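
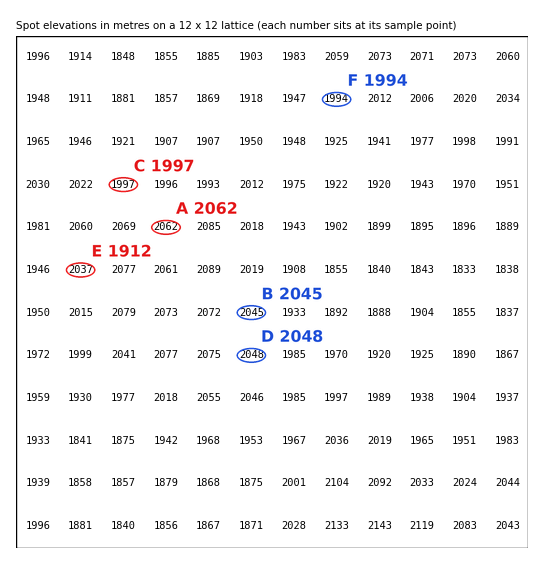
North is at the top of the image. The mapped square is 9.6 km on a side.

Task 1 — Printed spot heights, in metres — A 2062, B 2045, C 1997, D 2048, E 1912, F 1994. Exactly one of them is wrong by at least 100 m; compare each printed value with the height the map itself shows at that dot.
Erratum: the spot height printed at E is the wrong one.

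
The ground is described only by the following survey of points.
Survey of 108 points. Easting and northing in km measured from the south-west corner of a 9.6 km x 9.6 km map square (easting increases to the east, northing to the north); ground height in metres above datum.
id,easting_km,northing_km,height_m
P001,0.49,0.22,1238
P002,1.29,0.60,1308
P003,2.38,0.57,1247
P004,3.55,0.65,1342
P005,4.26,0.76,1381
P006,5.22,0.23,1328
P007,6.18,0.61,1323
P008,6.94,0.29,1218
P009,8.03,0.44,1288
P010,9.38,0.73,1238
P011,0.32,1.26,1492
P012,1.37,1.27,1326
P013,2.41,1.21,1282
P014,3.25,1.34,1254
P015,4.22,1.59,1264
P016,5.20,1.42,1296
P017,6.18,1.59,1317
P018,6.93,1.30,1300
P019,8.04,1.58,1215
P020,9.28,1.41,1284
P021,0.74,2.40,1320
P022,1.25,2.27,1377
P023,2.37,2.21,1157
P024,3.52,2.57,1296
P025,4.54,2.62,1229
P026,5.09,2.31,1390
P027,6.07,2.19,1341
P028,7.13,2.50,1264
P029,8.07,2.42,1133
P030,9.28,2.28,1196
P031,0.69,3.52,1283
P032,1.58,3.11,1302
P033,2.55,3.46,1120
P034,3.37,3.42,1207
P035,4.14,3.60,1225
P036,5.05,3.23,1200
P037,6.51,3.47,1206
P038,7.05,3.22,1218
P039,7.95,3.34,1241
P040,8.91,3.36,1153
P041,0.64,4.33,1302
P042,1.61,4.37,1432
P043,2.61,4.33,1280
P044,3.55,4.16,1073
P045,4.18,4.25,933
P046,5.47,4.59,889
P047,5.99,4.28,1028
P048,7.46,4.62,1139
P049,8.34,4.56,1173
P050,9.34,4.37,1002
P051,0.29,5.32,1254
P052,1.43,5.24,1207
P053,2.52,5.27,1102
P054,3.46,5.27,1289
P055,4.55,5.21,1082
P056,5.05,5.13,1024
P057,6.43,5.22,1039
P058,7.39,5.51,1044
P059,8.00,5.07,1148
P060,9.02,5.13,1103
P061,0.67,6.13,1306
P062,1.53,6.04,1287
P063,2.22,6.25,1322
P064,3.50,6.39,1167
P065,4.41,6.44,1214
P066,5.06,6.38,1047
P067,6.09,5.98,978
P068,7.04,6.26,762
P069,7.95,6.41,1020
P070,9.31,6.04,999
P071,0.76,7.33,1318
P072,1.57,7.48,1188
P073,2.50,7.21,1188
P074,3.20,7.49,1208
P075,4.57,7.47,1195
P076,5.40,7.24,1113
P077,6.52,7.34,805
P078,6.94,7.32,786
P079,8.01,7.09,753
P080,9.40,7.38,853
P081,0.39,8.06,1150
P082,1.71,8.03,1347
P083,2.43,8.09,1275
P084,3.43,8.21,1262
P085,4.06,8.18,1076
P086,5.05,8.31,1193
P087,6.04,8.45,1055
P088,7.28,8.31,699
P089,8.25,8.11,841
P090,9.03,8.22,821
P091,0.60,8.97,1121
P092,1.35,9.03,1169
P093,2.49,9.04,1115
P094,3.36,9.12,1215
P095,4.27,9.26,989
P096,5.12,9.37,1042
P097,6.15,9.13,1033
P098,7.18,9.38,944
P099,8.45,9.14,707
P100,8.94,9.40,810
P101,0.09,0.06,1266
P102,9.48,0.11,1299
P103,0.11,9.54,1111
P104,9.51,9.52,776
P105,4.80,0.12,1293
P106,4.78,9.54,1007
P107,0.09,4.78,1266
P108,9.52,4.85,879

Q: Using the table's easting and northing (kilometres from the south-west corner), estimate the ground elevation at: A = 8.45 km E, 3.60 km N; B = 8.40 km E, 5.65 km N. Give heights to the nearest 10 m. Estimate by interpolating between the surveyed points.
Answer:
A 1210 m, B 1100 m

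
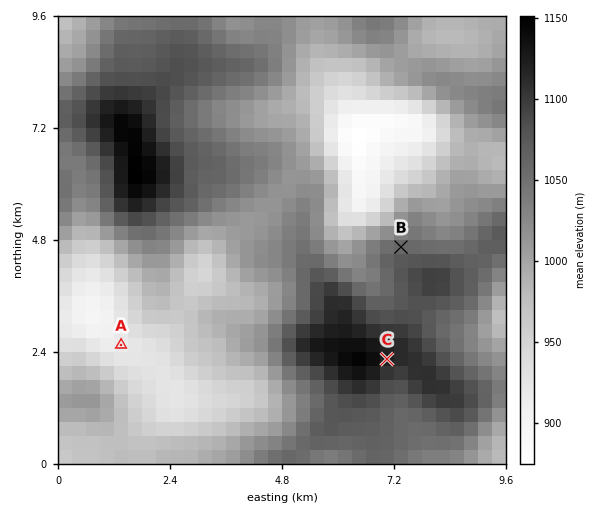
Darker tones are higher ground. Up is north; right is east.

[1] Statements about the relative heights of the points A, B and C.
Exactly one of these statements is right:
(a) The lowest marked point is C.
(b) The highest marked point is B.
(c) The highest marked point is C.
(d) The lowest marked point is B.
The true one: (c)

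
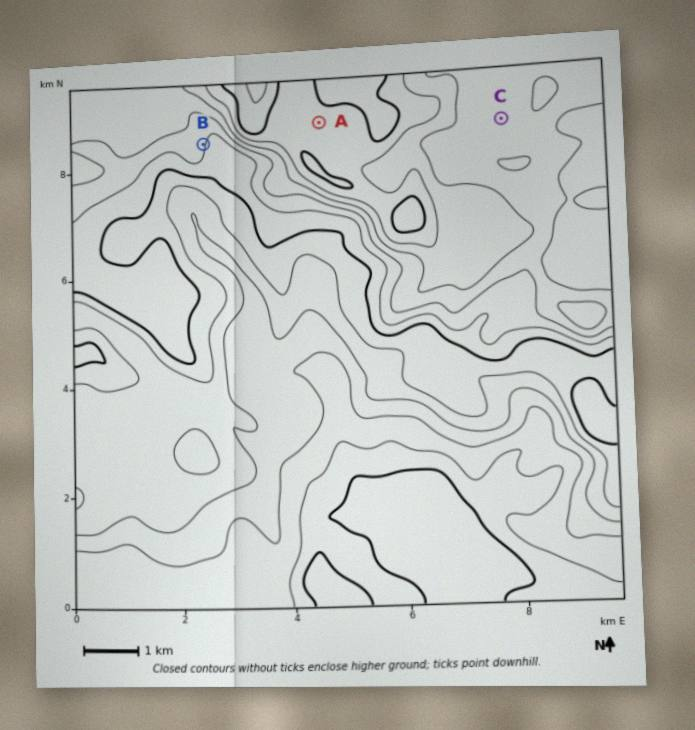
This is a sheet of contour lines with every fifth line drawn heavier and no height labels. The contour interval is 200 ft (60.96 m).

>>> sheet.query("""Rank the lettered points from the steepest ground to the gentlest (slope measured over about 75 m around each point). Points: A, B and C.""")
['B', 'A', 'C']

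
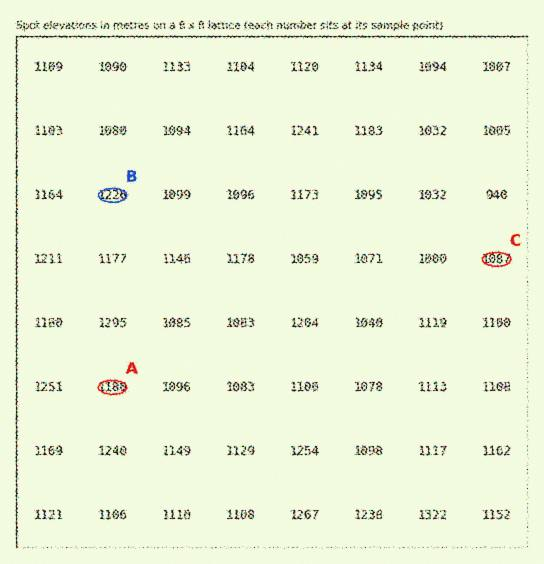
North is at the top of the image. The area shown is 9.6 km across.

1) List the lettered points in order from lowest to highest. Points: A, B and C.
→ C A B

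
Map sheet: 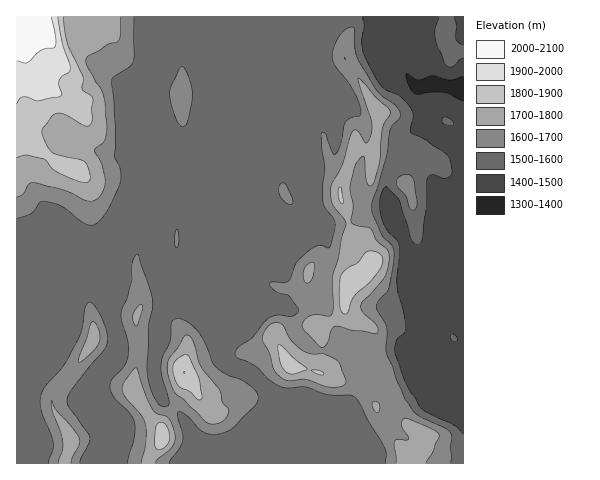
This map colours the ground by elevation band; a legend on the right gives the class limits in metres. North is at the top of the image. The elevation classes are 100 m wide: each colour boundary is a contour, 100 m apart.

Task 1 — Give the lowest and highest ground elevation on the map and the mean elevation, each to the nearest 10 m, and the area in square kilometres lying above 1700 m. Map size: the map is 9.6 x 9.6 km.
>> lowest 1310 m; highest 2090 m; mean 1600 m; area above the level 15.4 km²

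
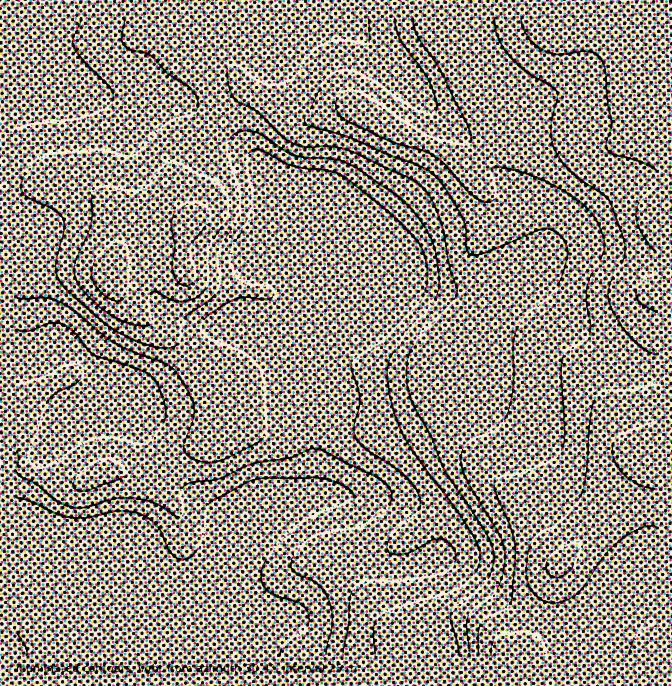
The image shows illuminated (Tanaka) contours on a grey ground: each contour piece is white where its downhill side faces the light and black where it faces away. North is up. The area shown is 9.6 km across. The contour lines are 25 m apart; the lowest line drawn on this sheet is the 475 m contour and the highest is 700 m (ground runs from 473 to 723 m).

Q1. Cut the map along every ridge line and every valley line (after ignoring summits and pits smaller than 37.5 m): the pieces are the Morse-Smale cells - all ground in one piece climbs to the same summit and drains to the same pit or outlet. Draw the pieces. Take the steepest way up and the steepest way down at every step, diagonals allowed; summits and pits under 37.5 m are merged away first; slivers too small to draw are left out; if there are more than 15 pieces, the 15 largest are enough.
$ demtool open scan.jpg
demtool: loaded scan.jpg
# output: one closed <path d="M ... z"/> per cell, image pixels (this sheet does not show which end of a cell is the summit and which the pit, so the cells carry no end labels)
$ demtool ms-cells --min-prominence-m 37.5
<path d="M655 16l-461 1 9 16 26 30 9 19 8 10-13 13-19 27 35 19 19 22 33 80 2 22-26-12-20-2-4 14-5 48 13 14-32-13-10 2-18 16-8 13-19 19-19 12-8 0-42-18-10-2-23-18-14-5-24 13-18 4 1 296 547-1-3-18-7-14-46-19-36-30-24-13-10 0-11 5-10 0 19-12 0-7-8-20-16-18-20-10-36-4 9-2 11-11 21-33 11-8 42-22 24-21 2-11-2-2-1-92 2-2 7 0 33-15 9 0 10 5 25 26 10 13 33 29 25 15 10 4 19 0z"/><path d="M524 276l-9 0-42 17 1 92 2 2-2 11-24 21-42 22-11 8-21 33-11 11-9 2 36 4 20 10 12 13 9 15 3 17-19 12 10 0 11-5 10 0 14 7 46 36 46 19 7 14 3 18 15 1 41-40 19-8 17-4 0-234-29-6-25-15-30-26-13-16-25-26z"/><path d="M215 133l-9 10-22 37-1 18 10 22-14 11-45 8-14 10-5 9 6-16 0-17-8-17-11-10-18-10-24-5-44 4 1 172 17-3 24-13 14 5 23 18 10 2 42 18 8 0 19-12 19-19 8-13 18-16 10-2 28 12 2-1-11-12 0-11 8-50 21 1 17 6 8 7 1-16-39-92-15-17z"/><path d="M65 88l-13 5-8 0-12 5-16 2 0 85 21 1 23-3 24 5 13 6 16 14 6 12 2 22-3 6 0 5 9-10 7-4 38-6 13-5 8-10-10-20 1-18 29-45 0-3-26-28-7-3-53 2z"/><path d="M194 16l-177 0-1 82 16 0 33-10 62 15 53-2 7 3 27 29 19-28 13-13-8-10-9-19-26-30z"/><path d="M655 604l-16 4-19 8-41 39 76 1z"/>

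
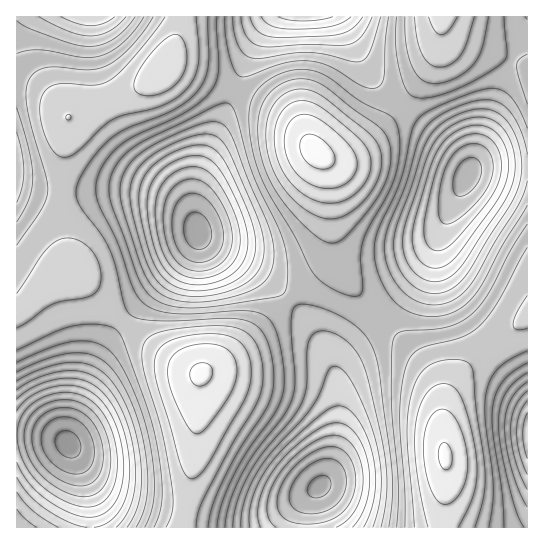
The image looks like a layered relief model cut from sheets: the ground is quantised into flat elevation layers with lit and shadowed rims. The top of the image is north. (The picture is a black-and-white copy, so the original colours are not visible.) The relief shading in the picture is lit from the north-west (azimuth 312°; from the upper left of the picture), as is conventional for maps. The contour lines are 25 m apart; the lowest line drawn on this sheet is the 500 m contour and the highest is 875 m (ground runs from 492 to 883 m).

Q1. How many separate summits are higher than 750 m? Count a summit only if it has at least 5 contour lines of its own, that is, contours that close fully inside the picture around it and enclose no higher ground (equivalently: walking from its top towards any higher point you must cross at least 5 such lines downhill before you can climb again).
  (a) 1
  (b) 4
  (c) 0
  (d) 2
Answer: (a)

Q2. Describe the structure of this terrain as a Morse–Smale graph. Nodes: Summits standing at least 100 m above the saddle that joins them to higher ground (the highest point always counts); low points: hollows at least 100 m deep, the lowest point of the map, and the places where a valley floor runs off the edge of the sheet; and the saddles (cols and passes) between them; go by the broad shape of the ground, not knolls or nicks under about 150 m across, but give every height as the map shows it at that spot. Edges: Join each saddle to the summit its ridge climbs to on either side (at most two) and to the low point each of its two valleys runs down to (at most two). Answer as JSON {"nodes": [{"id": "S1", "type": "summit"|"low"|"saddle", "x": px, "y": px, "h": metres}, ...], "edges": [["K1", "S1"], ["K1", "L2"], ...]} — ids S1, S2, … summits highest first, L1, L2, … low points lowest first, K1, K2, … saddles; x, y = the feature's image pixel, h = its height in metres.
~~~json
{"nodes": [
{"id": "S1", "type": "summit", "x": 315, "y": 153, "h": 883},
{"id": "S2", "type": "summit", "x": 201, "y": 374, "h": 878},
{"id": "S3", "type": "summit", "x": 445, "y": 457, "h": 878},
{"id": "L1", "type": "low", "x": 69, "y": 445, "h": 492},
{"id": "L2", "type": "low", "x": 198, "y": 233, "h": 514},
{"id": "L3", "type": "low", "x": 319, "y": 487, "h": 520},
{"id": "L4", "type": "low", "x": 467, "y": 175, "h": 539},
{"id": "L5", "type": "low", "x": 305, "y": 17, "h": 587},
{"id": "L6", "type": "low", "x": 527, "y": 435, "h": 607},
{"id": "L7", "type": "low", "x": 90, "y": 17, "h": 653},
{"id": "K1", "type": "saddle", "x": 185, "y": 514, "h": 810},
{"id": "K2", "type": "saddle", "x": 489, "y": 349, "h": 792},
{"id": "K3", "type": "saddle", "x": 61, "y": 194, "h": 781},
{"id": "K4", "type": "saddle", "x": 122, "y": 322, "h": 779},
{"id": "K5", "type": "saddle", "x": 379, "y": 317, "h": 742},
{"id": "K6", "type": "saddle", "x": 401, "y": 106, "h": 742},
{"id": "K7", "type": "saddle", "x": 234, "y": 90, "h": 730},
{"id": "K8", "type": "saddle", "x": 290, "y": 299, "h": 727}],
"edges": [["K1", "S2"], ["K1", "L1"], ["K1", "L3"], ["K2", "S3"], ["K2", "L4"], ["K2", "L6"], ["K3", "S2"], ["K3", "L2"], ["K3", "L7"], ["K4", "S2"], ["K4", "L1"], ["K4", "L2"], ["K5", "S1"], ["K5", "S3"], ["K5", "L3"], ["K5", "L4"], ["K6", "S1"], ["K6", "L4"], ["K6", "L5"], ["K7", "S1"], ["K7", "S2"], ["K7", "L2"], ["K7", "L5"], ["K8", "S1"], ["K8", "S2"], ["K8", "L2"], ["K8", "L3"]]}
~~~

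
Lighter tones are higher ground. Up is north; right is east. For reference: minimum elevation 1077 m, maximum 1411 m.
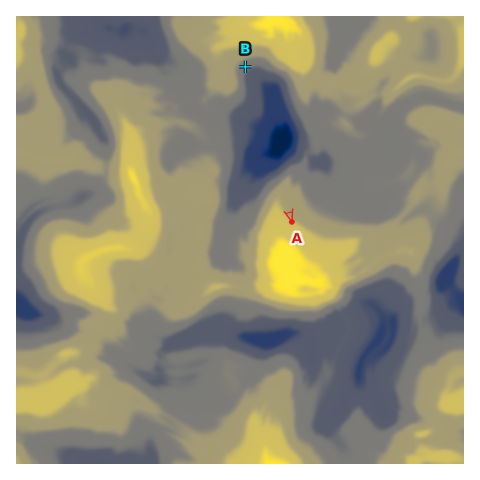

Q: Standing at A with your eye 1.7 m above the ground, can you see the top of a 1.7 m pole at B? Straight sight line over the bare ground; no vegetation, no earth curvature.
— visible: true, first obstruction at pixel None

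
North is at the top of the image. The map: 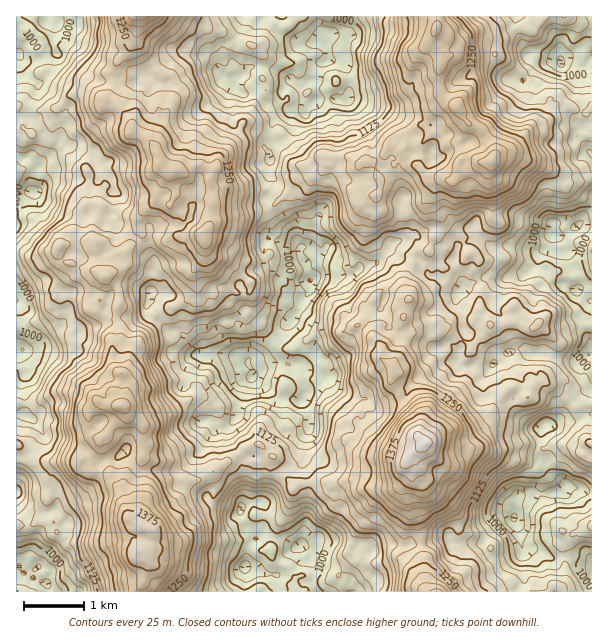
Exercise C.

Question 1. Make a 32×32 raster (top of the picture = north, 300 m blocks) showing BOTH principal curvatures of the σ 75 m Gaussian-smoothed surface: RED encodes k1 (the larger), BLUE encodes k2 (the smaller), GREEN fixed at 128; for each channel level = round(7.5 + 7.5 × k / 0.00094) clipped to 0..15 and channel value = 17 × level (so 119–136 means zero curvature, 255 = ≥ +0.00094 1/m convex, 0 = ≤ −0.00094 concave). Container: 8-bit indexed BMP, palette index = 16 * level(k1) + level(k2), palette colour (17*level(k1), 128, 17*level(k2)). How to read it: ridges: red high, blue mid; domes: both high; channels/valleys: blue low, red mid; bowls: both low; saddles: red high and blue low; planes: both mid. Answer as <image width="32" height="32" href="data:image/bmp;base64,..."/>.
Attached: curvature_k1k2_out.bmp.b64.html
<image width="32" height="32" href="data:image/bmp;base64,Qk02CAAAAAAAADYEAAAoAAAAIAAAACAAAAABAAgAAAAAAAAEAAATCwAAEwsAAAABAAAAAAAAAIAAABGAAAAigAAAM4AAAESAAABVgAAAZoAAAHeAAACIgAAAmYAAAKqAAAC7gAAAzIAAAN2AAADugAAA/4AAAACAEQARgBEAIoARADOAEQBEgBEAVYARAGaAEQB3gBEAiIARAJmAEQCqgBEAu4ARAMyAEQDdgBEA7oARAP+AEQAAgCIAEYAiACKAIgAzgCIARIAiAFWAIgBmgCIAd4AiAIiAIgCZgCIAqoAiALuAIgDMgCIA3YAiAO6AIgD/gCIAAIAzABGAMwAigDMAM4AzAESAMwBVgDMAZoAzAHeAMwCIgDMAmYAzAKqAMwC7gDMAzIAzAN2AMwDugDMA/4AzAACARAARgEQAIoBEADOARABEgEQAVYBEAGaARAB3gEQAiIBEAJmARACqgEQAu4BEAMyARADdgEQA7oBEAP+ARAAAgFUAEYBVACKAVQAzgFUARIBVAFWAVQBmgFUAd4BVAIiAVQCZgFUAqoBVALuAVQDMgFUA3YBVAO6AVQD/gFUAAIBmABGAZgAigGYAM4BmAESAZgBVgGYAZoBmAHeAZgCIgGYAmYBmAKqAZgC7gGYAzIBmAN2AZgDugGYA/4BmAACAdwARgHcAIoB3ADOAdwBEgHcAVYB3AGaAdwB3gHcAiIB3AJmAdwCqgHcAu4B3AMyAdwDdgHcA7oB3AP+AdwAAgIgAEYCIACKAiAAzgIgARICIAFWAiABmgIgAd4CIAIiAiACZgIgAqoCIALuAiADMgIgA3YCIAO6AiAD/gIgAAICZABGAmQAigJkAM4CZAESAmQBVgJkAZoCZAHeAmQCIgJkAmYCZAKqAmQC7gJkAzICZAN2AmQDugJkA/4CZAACAqgARgKoAIoCqADOAqgBEgKoAVYCqAGaAqgB3gKoAiICqAJmAqgCqgKoAu4CqAMyAqgDdgKoA7oCqAP+AqgAAgLsAEYC7ACKAuwAzgLsARIC7AFWAuwBmgLsAd4C7AIiAuwCZgLsAqoC7ALuAuwDMgLsA3YC7AO6AuwD/gLsAAIDMABGAzAAigMwAM4DMAESAzABVgMwAZoDMAHeAzACIgMwAmYDMAKqAzAC7gMwAzIDMAN2AzADugMwA/4DMAACA3QARgN0AIoDdADOA3QBEgN0AVYDdAGaA3QB3gN0AiIDdAJmA3QCqgN0Au4DdAMyA3QDdgN0A7oDdAP+A3QAAgO4AEYDuACKA7gAzgO4ARIDuAFWA7gBmgO4Ad4DuAIiA7gCZgO4AqoDuALuA7gDMgO4A3YDuAO6A7gD/gO4AAID/ABGA/wAigP8AM4D/AESA/wBVgP8AZoD/AHeA/wCIgP8AmYD/AKqA/wC7gP8AzID/AN2A/wDugP8A/4D/AIOApIGTp/f4t8azkXDFcrfS+bSkUOj396GChLW19/qUcmGClKaU+Nnat5WEIJLUxoHFxsWy9fizguijkYKB4nFzctTT2cX4xsfYpaTSxeVAcXH1UJKy8qGAkfmxgKTWkff0xVClxub5x7bXo6Bz5IJwcMPFksTyQLLj1XCSydj308SBk5P56dWEprOSYMTS5JDppKWU2Ma35KBQULTYt6SA+ICjcvS2+nLDcPVQcJD648i01+fI2cm2t2IwgLBQYKHEoPnj6JPAgcX399Lo87W1taVzpPnHpeq1gbPk1oCU5dL2+aGAsvjHkqP35Lb6orODlbTH+eflpfX35bSi1ProcGH0+cWQ9oGlgnHV+bWSUPe1o7T5/fmk1cSUs7DW+nBwo/mBwvX6xXBQsWD3pceA57eUYOj4x/qhxaSAMJDBw8OS+Pj5+aSz89Xo0NexcJDHtIGRwPjHpGHFwvrk08dwtOfoxsXn6YCS6ZVRUOfGo1Dik/fRwJK0k6bXx+jVtZGCk6Si+PiicZKklHJiwnGUUKP5+OyjhGGzcKXF1qKjQFGikZT15faAkXCBUHLV55G0sOb3xXGBk9dzgHCg91DUlNVysebk84C1laXY5qGD0uj49aLDtNmjpenE+fil0YDmpMTW5cOA57W4pZTEhICi6cbGgviCpaLHpMfE+9SkUOekorPjo0CBxbamxfqSo5D4kvrC++ilUca06MXEgHCmpLXF+vikoaToxKOz54K1QMGAsaTmkaSUtKJwgLSzoPno+IO0pddgpIP4xsWyyIGSpMOgoKXEtqPaxtiSpJKhttf6xPqj1cLp1fyVxTDCYINQxPdggZTHk6OwoaNgk8LCkOS0onLlYpKR99fIsaVzotH62Neyo7SiQPnVxSCgMNBgtdjIodPn6HLF14WR1sWBQPjJ14D4lMWB8XDDoMjRYFCk1ZRgk9W0k7Tnx7GhxvfR5pbmYMbm6cX7+aWQ+ujSk5TppHCl+fn35vhhYKDqx7a3t6W05rT35vql5/TEtpGDo4KQoqD2s5Sl+NdwoKT59+bn1reUYbOi+fnokpVw2bWEkrXo+ee1k7eE46LUssWDlaTo1raUo/T0tfW0hJKlxaWS+MHog9VwkpPo15NhYLWCYYCxtJT48qJRxOW0tceC1MT8x6WFyNjTgnDio6aCsVBycuaW9vjVsaRjx9i1k5O1yLPDYoS212NQc+ijcqL6wJOF93P1cPRQULPEsnRyxWCmxfe1wpS0kXSEw8Xno4Fw5+f6tfjoxcL1gHBAtKPnoXOT1fekcYKEpfX6tlBzdIJyhMb3tfi0pLGho3Gj9pJxUIPV98allcTXkpTF5pNxgJK0pMX7+NS2svnj5vY="/>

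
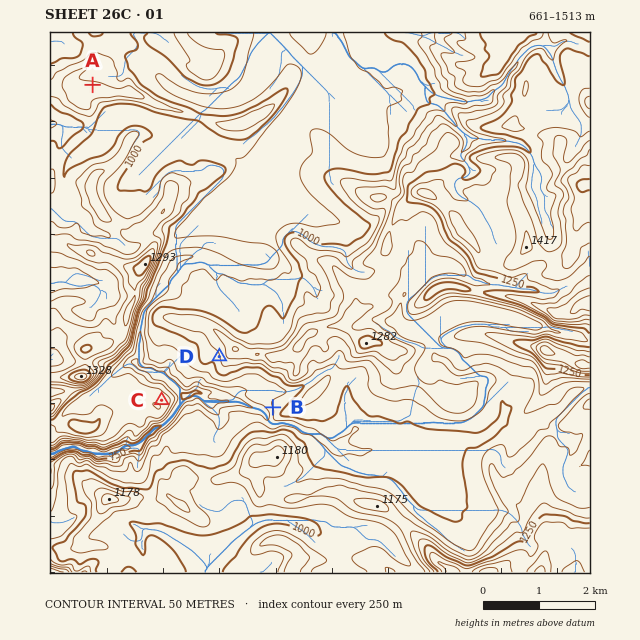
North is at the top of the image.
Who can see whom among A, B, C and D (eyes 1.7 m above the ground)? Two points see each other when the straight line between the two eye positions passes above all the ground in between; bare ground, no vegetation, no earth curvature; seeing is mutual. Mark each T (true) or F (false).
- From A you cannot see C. T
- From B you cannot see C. F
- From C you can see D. T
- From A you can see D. F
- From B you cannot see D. T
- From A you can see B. F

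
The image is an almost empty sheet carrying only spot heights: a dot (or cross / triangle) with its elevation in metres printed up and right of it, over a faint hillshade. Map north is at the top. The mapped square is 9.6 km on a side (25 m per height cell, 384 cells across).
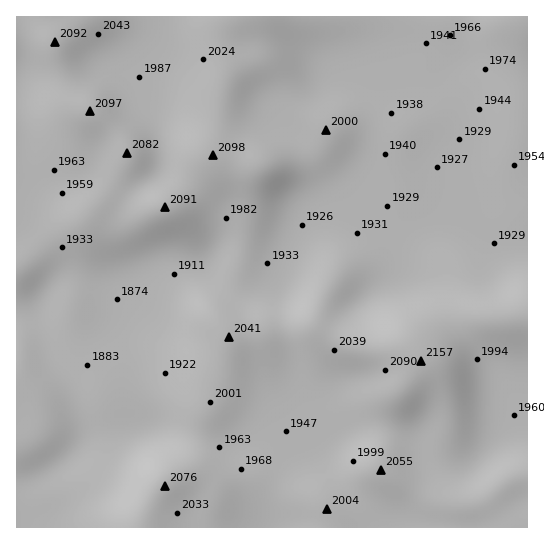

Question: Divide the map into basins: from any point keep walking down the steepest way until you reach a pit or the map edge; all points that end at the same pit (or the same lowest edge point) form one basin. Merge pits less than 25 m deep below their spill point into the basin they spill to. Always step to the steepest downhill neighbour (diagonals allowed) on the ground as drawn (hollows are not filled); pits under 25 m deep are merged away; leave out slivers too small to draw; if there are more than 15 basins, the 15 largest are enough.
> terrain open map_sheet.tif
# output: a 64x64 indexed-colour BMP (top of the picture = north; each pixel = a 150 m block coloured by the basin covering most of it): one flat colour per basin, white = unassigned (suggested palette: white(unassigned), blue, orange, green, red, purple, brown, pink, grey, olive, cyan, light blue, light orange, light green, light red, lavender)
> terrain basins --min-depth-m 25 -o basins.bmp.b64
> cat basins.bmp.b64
<image width="64" height="64" href="data:image/bmp;base64,Qk12CAAAAAAAAHYAAAAoAAAAQAAAAEAAAAABAAQAAAAAAAAIAAATCwAAEwsAABAAAAAAAAAA////ALR3HwAOf/8ALKAsACgn1gC9Z5QAS1aMAMJ34wB/f38AIr28AM++FwDox64AeLv/AIrfmACWmP8A1bDFABERERERERERIiIiIiIiIiIiIiIiEREREREREREREREREREREREREREiIiIiIiIiIiIiIiIRERERERERERERERERERERERERERIiIiIiIiIiIiIiIiEREREREREREREREREREREREREREiIiIiIiIiIiIiIiIiERERERREREQRERERERERERERERIiIiIiIiIiIiIiIiIREREUREREREERERERERERERERESIiIiIiIiIiIiIiIiERFERERERERBERERERERERERERESIiIiIiIiIiIiIiIhFEREREREREREEREREREREREREREiIiIiIiIiIiIiIiJEREREREREREQRERERERERERERERIiIiIiIiIiIiIiIkRERERERERERBEREREREREREREREiIiIiIiIiIiIiIiREREREREREREERERERERERERERESIiIiIiIiIiIiIiJEREREREREREQRERERERERERERERIiIiIiIiIiIiIiIkRERERERERERBERERERERERERERESIiIiIiIiIiIiIiJEREREREREREERERERERERERERERIiIiIiIiIiIiIiIkREREREREREQREREREREREREREREiIiIiIiIiIiIiIiRERERERERERBERERERERERERERESIiIiIiIiIiIiIiIkREREREREREEREREREREREREREREiIiIiIiIiIiIiIiREREREREREQRERERERERERERERESIiIiIiIiIiIiIiIkRERERERERBEREREREREREREREREiIiIiIiIiIiIiIiREREREREREERERERERERERERERESIiIiIiIiIiIiIiIkREREREREQRERERERERERERERERIiIiIiIiIiIiIiIiRERERERERBERERERERERERERERESIiIiIiIiIiIiIiIRREREREREERERERERERERERERERIiIiIiIiIiIhEREREUREREREQREREREREREREREREREiIiIiIiIiERERERERRERERERBERERERERERERERERERERERIiIhERERERERERREREREEREREREREREREREREREREREREREREREREREREUREREQRERERERERERERERERERERERERERERERERERERERERERERERERERERERERERERERERERERERERERERERERERERERERERERERERERERERERERERERERERERERERERERERERERERERERERERERERERERERERERERERERERERERERERERERERERERERERERERERERERERERERERERERERERERERERERERERERERERERERERERERERERERERERERERERERERERERERERERERERERERERERERERERERERERERERERERERERERERERERERERERERERERERERERERERERERERERERERERERERERERERERERERERERERERERERERERERERERERERERERERERERERERERERERERERERERERERERERERERERERERERERERERERERERERERERERERERERERERERERERERERERERERERERERERERERERERERERERERERERERERERERERERERERERERERERERERERERERERERERERERERERERERERERERERERERERERERERERERERERERERERERERERERERMxERERERERERERERERERERERERERERERERERERERERMzMRERERERERERERERERERERERERERERERERERERERMzMzERERERERERERERERERERERERERERERERERERERMzMzMREREREREREREREREREREREREREREREREREREREzMzMzEREREREREREREREREREREREREREREREREREREzMzMzMxERERERERERERERERERERERERERERERERERETMzMzMzERERERERERERERERERERERERERERERERERERMzMzMzMRERERERERERERERERERERERERERERERERERMzMzMzMzERERERERERERERERERERERERERERERERERMzMzMzMzMRERERERERERERERERERERERERERERERERMzMzMzMzMxERERERERERERERERERERERERERERERERMzMzMzMzMzERERERERERERERERERERERERERERERERMzMzMzMzMzMRERERERERERERERERERERERERERERERMzMzMzMzMzMxERERERERERERERERERERERERERERERMzMzMzMzMzMzMRERERERERERERERERERERERERERERMzMzMzMzMzMzMxEREREREREREREREREREREREREREREzMzMzMzMzMzMzERERERERERERERERERERERERERERETMzMzMzMzMzMzMxERERERERERERERERERERERERERETMzMzMzMzMzMzMzERERERERERERERERERERERERERERMzMzMzMzMzMzMzMREREREREREREREREREREREREREREzMzMzMzMzMzMzMxERERERERERERERERERERERERERETMzMzMzMzMzMzMzEREREREREREREREREREREREREREREzMzMzMzMzMzMzMRERERERERERERERERERERERERERERMzMzMzMzMzMzMxERERERERERERERERERERERER"/>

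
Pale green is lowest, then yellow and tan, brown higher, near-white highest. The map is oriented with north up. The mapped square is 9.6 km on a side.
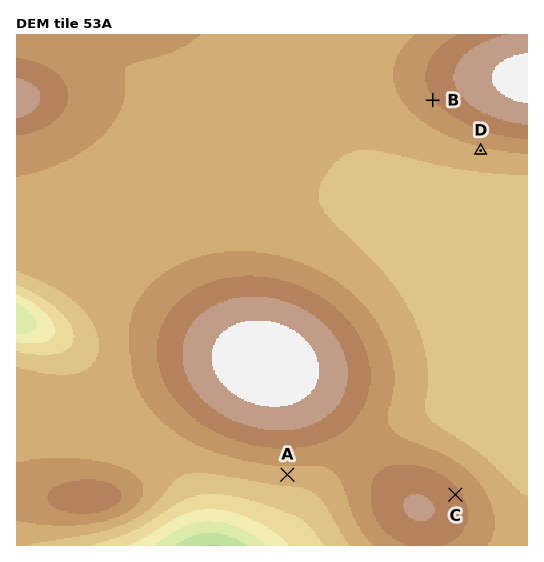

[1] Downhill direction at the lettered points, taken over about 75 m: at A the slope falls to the S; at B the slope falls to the SW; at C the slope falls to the NE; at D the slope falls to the S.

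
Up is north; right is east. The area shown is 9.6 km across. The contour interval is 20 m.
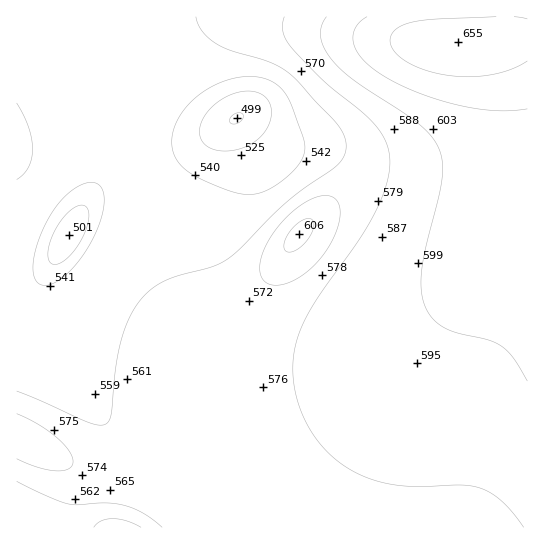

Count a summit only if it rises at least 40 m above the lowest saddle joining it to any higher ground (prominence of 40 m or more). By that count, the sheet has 1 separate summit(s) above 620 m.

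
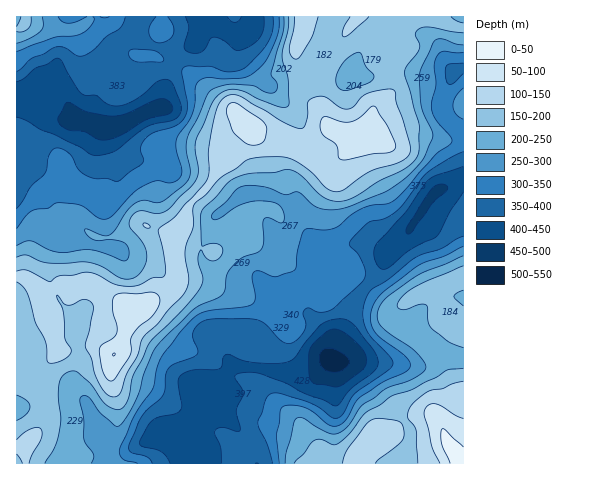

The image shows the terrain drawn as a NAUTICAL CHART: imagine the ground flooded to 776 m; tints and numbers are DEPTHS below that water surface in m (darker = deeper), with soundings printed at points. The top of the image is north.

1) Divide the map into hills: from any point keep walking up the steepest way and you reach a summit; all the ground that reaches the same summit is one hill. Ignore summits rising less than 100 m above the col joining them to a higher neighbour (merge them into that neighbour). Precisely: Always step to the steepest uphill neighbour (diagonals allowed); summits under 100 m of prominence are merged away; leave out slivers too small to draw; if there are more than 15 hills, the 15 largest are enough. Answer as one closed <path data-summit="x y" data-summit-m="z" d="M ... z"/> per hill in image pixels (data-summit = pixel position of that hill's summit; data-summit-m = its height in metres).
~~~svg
<path data-summit="113 355" data-summit-m="727" d="M463 16l-208 0-3 13-10 8-19-8-10-13-11 0-6 26-14 9-6 10-16 47-10 2-34 17-14 0-25-9-10 2-15-1-7 5-8 22-21 22 1 296 169 0-4-10-11-12-15-5 8-7 21-2 19-16 3-3 0-6 13-13 6-16 8-9 56 9 22 0 19-13 6-21 17-38 27-32 6-17 17-16 24-36 9-10 27-11z"/><path data-summit="459 463" data-summit-m="737" d="M463 180l-26 11-9 10-24 36-17 16-6 17-27 32-17 38-7 21-18 13-22 0-56-9-8 9-6 16-13 13 0 6-3 3-19 16-21 2-8 7 15 5 11 12 5 10 276 0z"/><path data-summit="26 22" data-summit-m="584" d="M201 16l-184 0-1 86 18 3 27 14 16-1 15 5 0-11 3-14 4-7 9-9 8-3 24 0 8 3 8 8 4 8 0 10 3-4 6-27 9-21 4-5 14-9z"/>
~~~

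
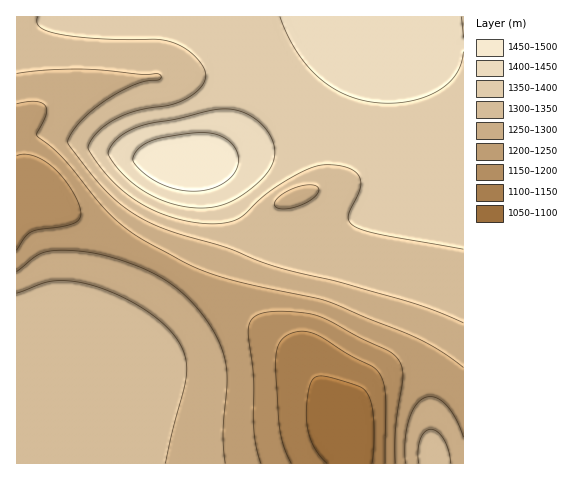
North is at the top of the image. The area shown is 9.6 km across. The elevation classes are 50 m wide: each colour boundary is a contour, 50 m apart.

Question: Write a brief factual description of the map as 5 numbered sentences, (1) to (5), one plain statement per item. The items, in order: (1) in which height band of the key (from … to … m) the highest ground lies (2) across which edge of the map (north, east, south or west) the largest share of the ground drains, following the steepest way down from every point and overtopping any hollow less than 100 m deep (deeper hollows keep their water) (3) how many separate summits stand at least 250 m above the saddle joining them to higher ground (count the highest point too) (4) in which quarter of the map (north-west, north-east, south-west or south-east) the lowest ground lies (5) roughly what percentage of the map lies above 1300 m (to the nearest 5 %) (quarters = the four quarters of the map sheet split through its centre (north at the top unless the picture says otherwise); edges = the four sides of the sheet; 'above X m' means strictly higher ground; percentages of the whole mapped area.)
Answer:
(1) The highest point is somewhere between 1450 and 1500 m.
(2) Drainage is mainly to the south: more ground falls towards that edge than towards any other.
(3) Counting only tops that stand 250 m proud, the map has 1 summit.
(4) The lowest ground is in the south-east quarter.
(5) Ground above 1300 m makes up about 60 % of the sheet.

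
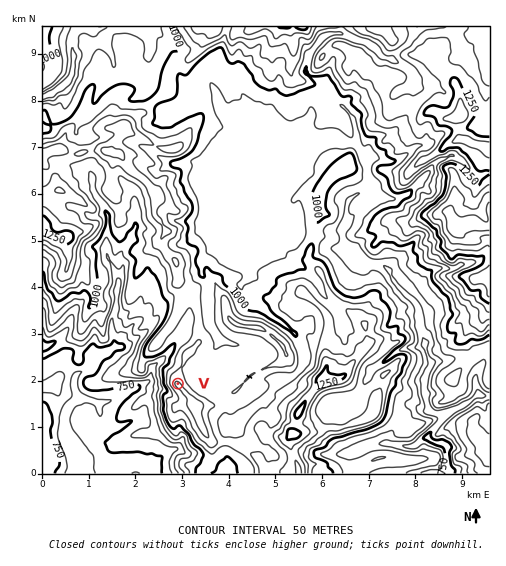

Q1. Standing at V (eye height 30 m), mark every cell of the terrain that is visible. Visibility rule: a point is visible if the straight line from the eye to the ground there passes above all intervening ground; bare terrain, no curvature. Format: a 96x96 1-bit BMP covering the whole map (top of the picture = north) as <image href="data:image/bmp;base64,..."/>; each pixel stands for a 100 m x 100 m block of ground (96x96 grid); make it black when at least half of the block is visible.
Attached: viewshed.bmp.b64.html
<image width="96" height="96" href="data:image/bmp;base64,Qk2+BAAAAAAAAD4AAAAoAAAAYAAAAGAAAAABAAEAAAAAAIAEAAATCwAAEwsAAAIAAAAAAAAA////AAAAAAD///gA4AA+AAAAAAD///gD4AB+AAAAAAD///gBgAB+AAAAAAD///gAAAJ8AAAAAAD///gAAAP8AAAAAAD///wAAAO4AAAAAAD8P/wAAAM4AAAAAAD4P/wAAAc4AAAAAAD4f/wAAA98AAAAAAD4//wAAB98AAAAAADx//wAwB98AAAAAAD5//wAwD/+AAAAAAD5//wAgD/+AAAAAAD9//wYgEf+AAAAAAD///4fgAH/AAAAAAD///4f/4B/gAAAAAD///4//4A/gAAAAAD///gH/8A/wAAAAAD+f/AP/+Af4AAAAAD8f/AP//AH8AAAAAD+f/wP//AD8AAAAAD/x/4P//wB8AAAAAD/w8YP///8+AAAAAD/xwcP///wOAAAAAD58Aef///4OAAAAAD54APn///4GAAAAAD98APg///wCAAAAAAf/AH4f//wAAAAAADn7AD4f//gAAwAAABh7gB8B//AAAwAAABw7AA+B/8AAAwAAABw/AAeB/wAAAgAAAAw/AAfx4AAABgAAAA4fAAPxwAAABAAAAI4fgAPxwAAAAAAAAcYPgAHxwAAAAAAAA8cPgAHzgAAAAAAAB8ePjAHzgAAAAAAAD8fvjAHzAAAAAAAAH8f/jg+DAAAAAAAAH8//h4+CAAAAAAAAf8f/h/uCAAAAAAAA/8P/h/sEAAAAAAAB/sH/g/8AAAAAAAAAeIH/g/+AAAAAAAAAf8H/wf4AAAAAAAADz8Hvz/wAAAAAAAAHz8HnZ/AAAAAAAAAPz0H3YHAAAAAAAAAP/w//8HAAAAAAAAAf/z//8JgAAAAAAAAf+DD/8AwAAAAAAACf4CAfeAAAAAAAAAH/wMAHeAAAAAAAAAH/zAADPOAAAAAAAAP/wAABPMAAwAAAAAB/gAAPPGAA4AAAAAB/gAAz/2AA4AAAAAAbAABj/3AA8AAAAAAbwAGH//AAegAAAAARwAYH/+AAfwAAAAADwAAIT4AAf4AAAAEHwAAYH4AAf8AAAAOHwAAYPgAAf+AAAAOHwAAwfAAAf+AAAAPHwAAw+AAAf/AAAAP/gABw+AAAf/gAAAH/AADx+AAAf/wAAADvAAf/+AAAf/4AAABjgA8AAACYf/4AAAPh+AAAAAD8f/8AAAPh/wAAAAB+//+AAA/8+AAAAAA////AAA//4AAAGAA////gAP/v4AAAEAA/9//wAf//8AAAAAAfB//4Af//+AAAAAAGD//4Af//+AAAAAAAf//+Af/+EAAAAAAA////B/BwAAAAAAAB////D/AwAAAAAAAB////P/AgAAAAAAAB///+f/AAAAAAAAAB///+//AAAAAAAAAD///4//wOAAAAAAAD//+B//4PwAAAAAAD//8P/8IPgAAAAAAD//8P/wAOAAAAAAAD//+P7gA8AAAAAABz//+P7gB8AAAAAAA///+P/AD8AAAAAAAf//+B+AAgAAAAAAAf//+A4AgAAAAAAAB///8wAAwAAAAAAAB///84ABgAAAAAAAD////8AHAAAAAAAAD/w//uAeAAAA="/>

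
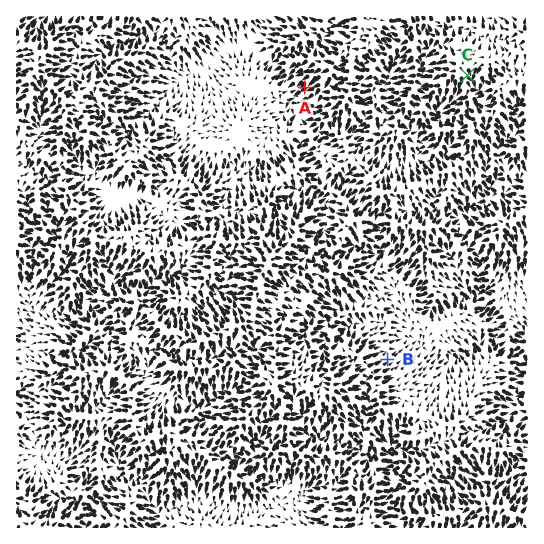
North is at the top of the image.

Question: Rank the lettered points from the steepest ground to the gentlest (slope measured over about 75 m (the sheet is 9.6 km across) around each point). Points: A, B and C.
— A C B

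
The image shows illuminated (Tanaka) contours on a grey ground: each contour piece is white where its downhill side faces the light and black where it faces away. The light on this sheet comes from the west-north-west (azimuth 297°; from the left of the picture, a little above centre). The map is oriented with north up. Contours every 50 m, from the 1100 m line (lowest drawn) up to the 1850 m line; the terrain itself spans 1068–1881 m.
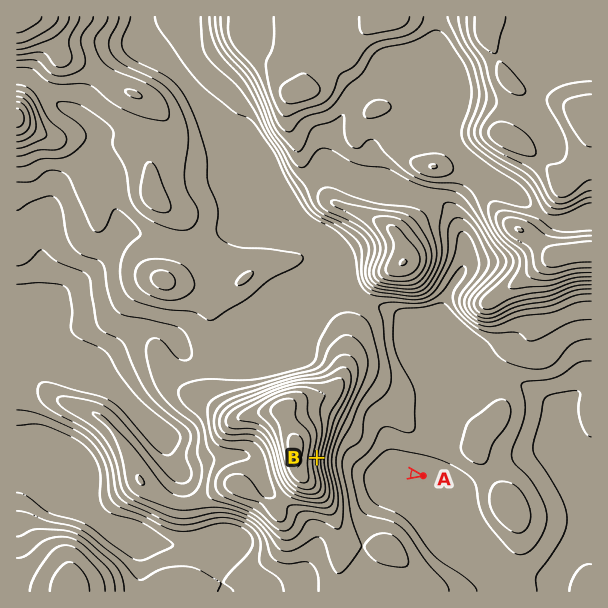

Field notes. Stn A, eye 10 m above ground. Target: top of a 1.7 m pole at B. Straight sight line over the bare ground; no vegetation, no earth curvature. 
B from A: seen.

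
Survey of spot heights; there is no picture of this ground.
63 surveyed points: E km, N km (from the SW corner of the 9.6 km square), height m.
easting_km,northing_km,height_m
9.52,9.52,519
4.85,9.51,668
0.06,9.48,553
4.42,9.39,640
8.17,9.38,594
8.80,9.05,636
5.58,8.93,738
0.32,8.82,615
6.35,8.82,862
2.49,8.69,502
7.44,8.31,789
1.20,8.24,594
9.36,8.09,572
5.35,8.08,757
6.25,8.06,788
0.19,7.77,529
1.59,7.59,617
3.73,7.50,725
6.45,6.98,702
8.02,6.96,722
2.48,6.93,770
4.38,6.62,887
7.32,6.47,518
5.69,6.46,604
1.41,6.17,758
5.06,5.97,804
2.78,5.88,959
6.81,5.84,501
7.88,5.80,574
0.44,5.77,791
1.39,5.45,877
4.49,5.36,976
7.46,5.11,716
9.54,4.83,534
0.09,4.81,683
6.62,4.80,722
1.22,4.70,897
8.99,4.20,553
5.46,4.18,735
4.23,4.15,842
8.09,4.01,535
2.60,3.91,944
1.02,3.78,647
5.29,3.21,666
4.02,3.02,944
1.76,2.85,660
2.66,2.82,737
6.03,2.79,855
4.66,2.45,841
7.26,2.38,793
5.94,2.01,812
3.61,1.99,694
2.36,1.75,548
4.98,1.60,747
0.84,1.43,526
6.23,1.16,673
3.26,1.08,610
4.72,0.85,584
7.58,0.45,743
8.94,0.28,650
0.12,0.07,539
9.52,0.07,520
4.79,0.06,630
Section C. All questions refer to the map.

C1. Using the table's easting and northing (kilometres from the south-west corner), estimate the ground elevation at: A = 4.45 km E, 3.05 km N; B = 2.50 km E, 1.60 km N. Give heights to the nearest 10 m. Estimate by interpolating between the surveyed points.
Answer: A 850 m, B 550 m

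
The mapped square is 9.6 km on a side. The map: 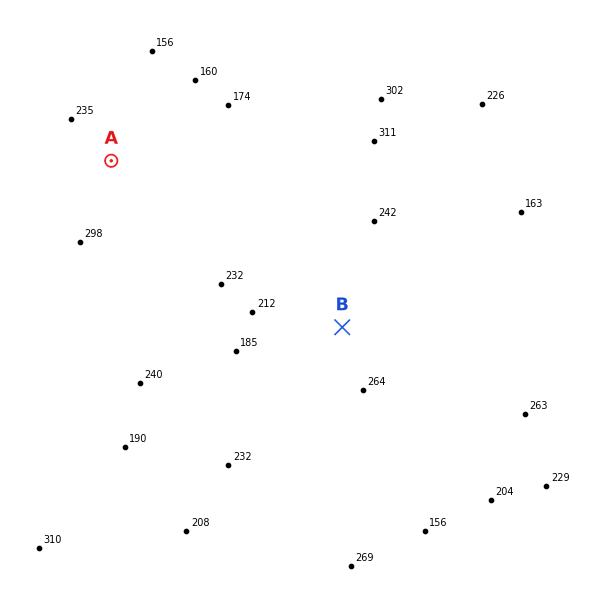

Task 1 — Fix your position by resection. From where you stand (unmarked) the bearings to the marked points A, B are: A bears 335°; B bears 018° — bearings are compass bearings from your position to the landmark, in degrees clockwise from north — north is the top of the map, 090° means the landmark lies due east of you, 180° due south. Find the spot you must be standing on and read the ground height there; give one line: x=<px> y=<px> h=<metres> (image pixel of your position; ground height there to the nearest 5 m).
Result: x=279 y=521 h=240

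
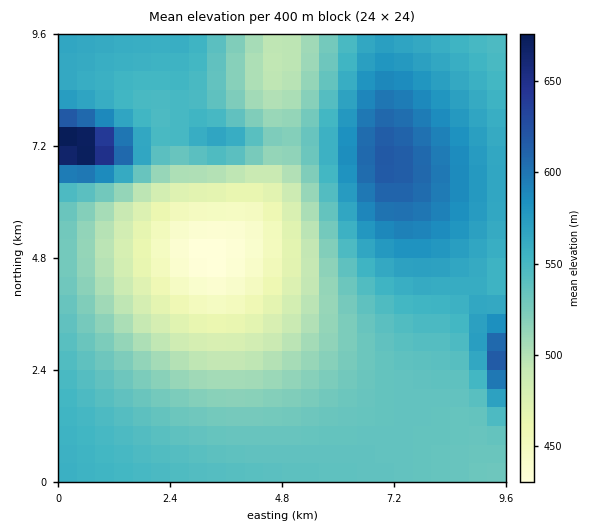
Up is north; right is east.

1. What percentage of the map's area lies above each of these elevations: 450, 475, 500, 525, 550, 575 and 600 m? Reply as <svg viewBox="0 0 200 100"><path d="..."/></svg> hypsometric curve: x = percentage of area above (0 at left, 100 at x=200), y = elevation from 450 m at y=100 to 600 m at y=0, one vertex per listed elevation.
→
<svg viewBox="0 0 200 100"><path d="M191 100l-12-17-17-16-27-17-64-17-42-16-18-17"/></svg>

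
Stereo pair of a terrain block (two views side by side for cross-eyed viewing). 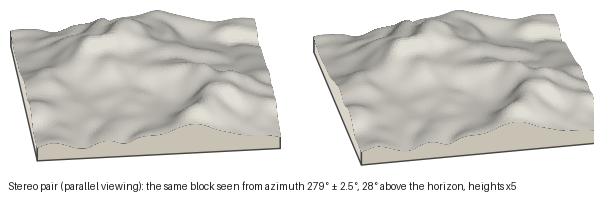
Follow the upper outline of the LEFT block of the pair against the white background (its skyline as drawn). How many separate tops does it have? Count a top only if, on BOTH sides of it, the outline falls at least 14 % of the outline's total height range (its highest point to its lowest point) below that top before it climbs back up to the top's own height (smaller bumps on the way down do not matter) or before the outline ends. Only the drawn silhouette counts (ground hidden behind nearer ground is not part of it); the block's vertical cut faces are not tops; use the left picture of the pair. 1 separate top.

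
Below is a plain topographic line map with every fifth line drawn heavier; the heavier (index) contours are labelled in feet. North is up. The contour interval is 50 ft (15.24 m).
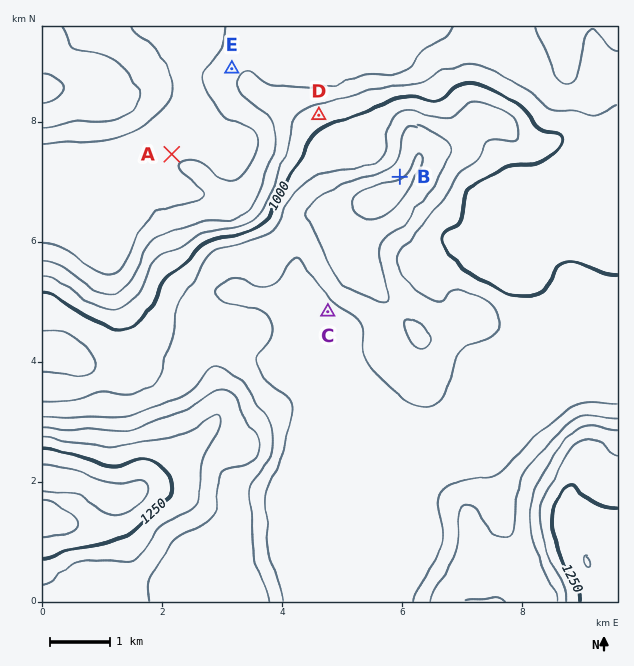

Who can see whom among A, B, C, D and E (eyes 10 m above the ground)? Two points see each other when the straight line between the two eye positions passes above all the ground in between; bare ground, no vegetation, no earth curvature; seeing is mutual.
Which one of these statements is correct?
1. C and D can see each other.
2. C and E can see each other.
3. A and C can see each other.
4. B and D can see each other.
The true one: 4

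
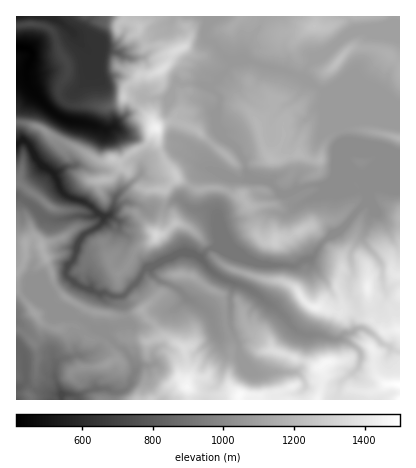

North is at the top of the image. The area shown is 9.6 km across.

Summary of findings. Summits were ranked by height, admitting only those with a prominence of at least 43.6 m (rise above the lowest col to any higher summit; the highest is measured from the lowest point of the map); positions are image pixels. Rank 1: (326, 362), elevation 1461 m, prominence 70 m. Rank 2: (188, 388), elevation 1460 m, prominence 117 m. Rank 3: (368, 288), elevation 1442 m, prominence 70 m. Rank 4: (156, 128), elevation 1441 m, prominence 427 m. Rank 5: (316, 308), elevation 1437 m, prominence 90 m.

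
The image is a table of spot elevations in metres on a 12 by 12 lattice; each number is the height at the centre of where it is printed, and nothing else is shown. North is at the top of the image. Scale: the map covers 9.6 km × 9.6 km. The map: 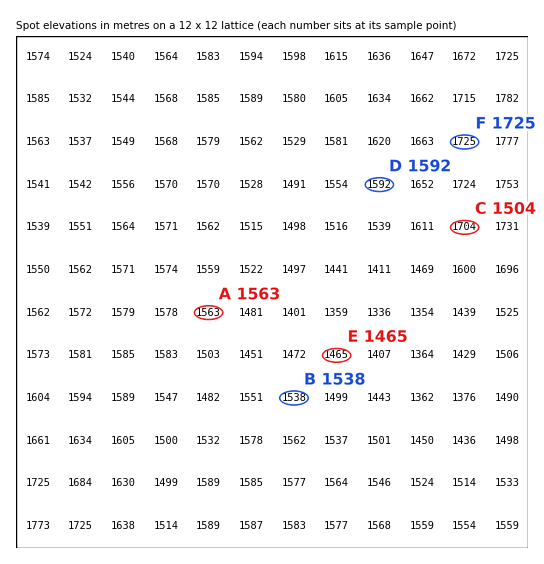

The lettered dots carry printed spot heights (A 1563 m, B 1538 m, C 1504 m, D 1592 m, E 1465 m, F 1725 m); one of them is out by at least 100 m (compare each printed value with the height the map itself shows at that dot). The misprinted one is C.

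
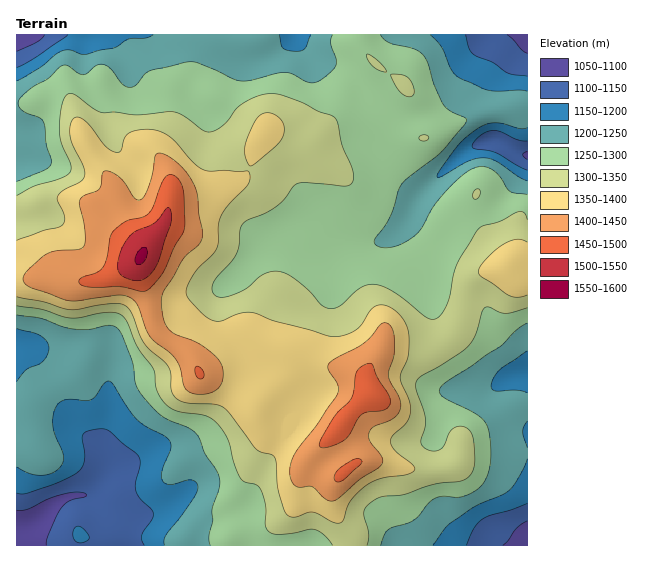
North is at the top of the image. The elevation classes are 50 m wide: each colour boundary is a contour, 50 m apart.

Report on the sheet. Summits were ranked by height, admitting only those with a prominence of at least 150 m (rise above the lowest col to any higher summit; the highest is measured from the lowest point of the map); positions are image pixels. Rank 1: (141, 257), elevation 1555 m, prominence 500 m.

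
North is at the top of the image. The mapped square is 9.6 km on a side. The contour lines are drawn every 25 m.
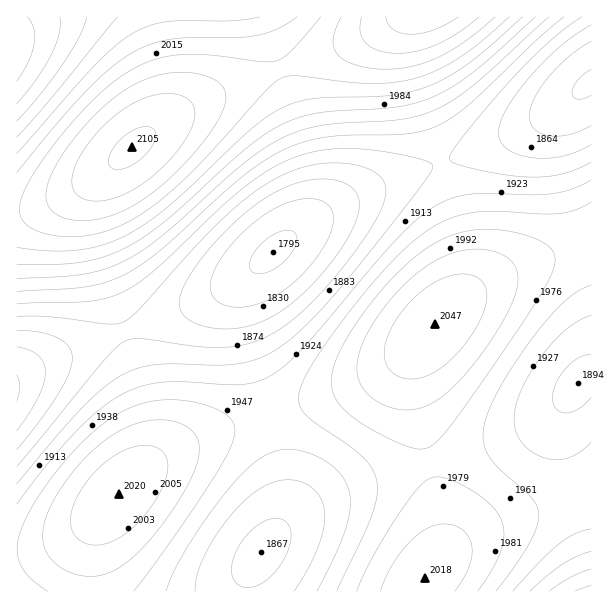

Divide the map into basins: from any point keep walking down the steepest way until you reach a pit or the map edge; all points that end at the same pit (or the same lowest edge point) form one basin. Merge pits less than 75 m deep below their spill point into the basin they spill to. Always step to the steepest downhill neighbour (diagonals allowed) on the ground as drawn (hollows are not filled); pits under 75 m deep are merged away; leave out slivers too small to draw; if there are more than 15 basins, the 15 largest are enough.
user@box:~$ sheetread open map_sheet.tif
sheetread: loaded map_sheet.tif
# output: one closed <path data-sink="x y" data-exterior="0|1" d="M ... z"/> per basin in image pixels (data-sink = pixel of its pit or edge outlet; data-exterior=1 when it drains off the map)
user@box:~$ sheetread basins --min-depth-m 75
<path data-sink="273 252" data-exterior="0" d="M411 16l-10 0-14 9-43 21-105 38-47 20-46 32-30 26-18 18-7 20 1 28 8 32 45 132 6 30 0 24-7 19-10 12-48 49-30 16-21 6-19 3 1 41 401-1 2-7 19-27 3-12 0-24-4-27-23-89-3-37 9-27 31-35 12-19 4-12 0-20-10-42-48-144-2-16 0-23z"/><path data-sink="591 591" data-exterior="1" d="M591 242l-64 22-47 22-30 22-24 27-10 15-4 18 2 28 24 98 4 27-2 31-4 11-16 21-1 8 173-1z"/><path data-sink="591 83" data-exterior="1" d="M591 16l-178 0-3 4-2 10 0 23 2 16 48 144 8 32 0 37-6 14-8 9 1 2 27-21 29-15 83-29z"/><path data-sink="17 47" data-exterior="1" d="M399 16l-382 0-1 194 20-2 41-18 33-22 55-47 27-17 47-20 105-38 43-21z"/><path data-sink="17 387" data-exterior="1" d="M104 172l-27 18-24 12-17 6-20 4 1 338 18-2 21-6 30-16 48-49 10-12 7-19 0-24-6-30-45-132-8-32-1-28 3-11z"/>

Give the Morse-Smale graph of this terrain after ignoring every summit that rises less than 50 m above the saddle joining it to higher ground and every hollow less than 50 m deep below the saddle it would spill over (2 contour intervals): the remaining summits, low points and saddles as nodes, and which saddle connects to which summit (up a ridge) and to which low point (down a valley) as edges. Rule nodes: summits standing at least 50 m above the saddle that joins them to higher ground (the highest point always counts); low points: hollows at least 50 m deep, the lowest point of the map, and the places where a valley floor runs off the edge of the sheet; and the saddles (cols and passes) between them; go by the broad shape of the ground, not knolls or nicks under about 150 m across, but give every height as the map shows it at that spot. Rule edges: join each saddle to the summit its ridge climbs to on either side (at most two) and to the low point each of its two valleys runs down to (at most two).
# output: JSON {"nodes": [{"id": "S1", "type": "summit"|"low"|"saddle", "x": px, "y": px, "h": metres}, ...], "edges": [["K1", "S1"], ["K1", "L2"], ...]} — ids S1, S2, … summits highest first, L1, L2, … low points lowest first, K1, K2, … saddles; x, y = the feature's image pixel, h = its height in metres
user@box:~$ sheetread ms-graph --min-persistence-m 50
{"nodes": [
{"id": "S1", "type": "summit", "x": 422, "y": 17, "h": 2117},
{"id": "S2", "type": "summit", "x": 132, "y": 149, "h": 2105},
{"id": "S3", "type": "summit", "x": 435, "y": 324, "h": 2047},
{"id": "S4", "type": "summit", "x": 119, "y": 494, "h": 2020},
{"id": "L1", "type": "low", "x": 273, "y": 252, "h": 1795},
{"id": "L2", "type": "low", "x": 17, "y": 389, "h": 1797},
{"id": "L3", "type": "low", "x": 588, "y": 84, "h": 1822},
{"id": "L4", "type": "low", "x": 591, "y": 591, "h": 1841},
{"id": "L5", "type": "low", "x": 17, "y": 47, "h": 1860},
{"id": "L6", "type": "low", "x": 261, "y": 552, "h": 1867},
{"id": "K1", "type": "saddle", "x": 281, "y": 69, "h": 2027},
{"id": "K2", "type": "saddle", "x": 429, "y": 462, "h": 1973},
{"id": "K3", "type": "saddle", "x": 582, "y": 245, "h": 1968},
{"id": "K4", "type": "saddle", "x": 267, "y": 414, "h": 1941},
{"id": "K5", "type": "saddle", "x": 441, "y": 162, "h": 1901},
{"id": "K6", "type": "saddle", "x": 126, "y": 332, "h": 1873}],
"edges": [["K1", "S1"], ["K1", "S2"], ["K1", "L1"], ["K1", "L5"], ["K2", "S3"], ["K2", "L4"], ["K2", "L6"], ["K3", "S3"], ["K3", "L3"], ["K3", "L4"], ["K4", "S3"], ["K4", "S4"], ["K4", "L1"], ["K4", "L6"], ["K5", "S1"], ["K5", "S3"], ["K5", "L1"], ["K5", "L3"], ["K6", "S2"], ["K6", "S4"], ["K6", "L1"], ["K6", "L2"]]}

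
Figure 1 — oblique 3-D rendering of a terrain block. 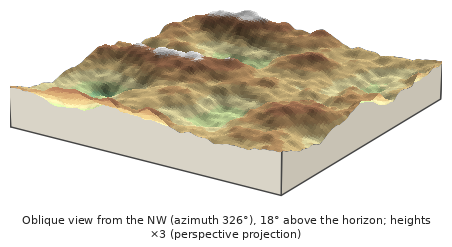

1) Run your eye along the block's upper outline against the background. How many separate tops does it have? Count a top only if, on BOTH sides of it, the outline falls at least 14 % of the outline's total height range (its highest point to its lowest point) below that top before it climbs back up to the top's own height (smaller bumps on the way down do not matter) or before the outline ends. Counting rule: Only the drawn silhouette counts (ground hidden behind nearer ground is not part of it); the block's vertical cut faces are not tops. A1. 1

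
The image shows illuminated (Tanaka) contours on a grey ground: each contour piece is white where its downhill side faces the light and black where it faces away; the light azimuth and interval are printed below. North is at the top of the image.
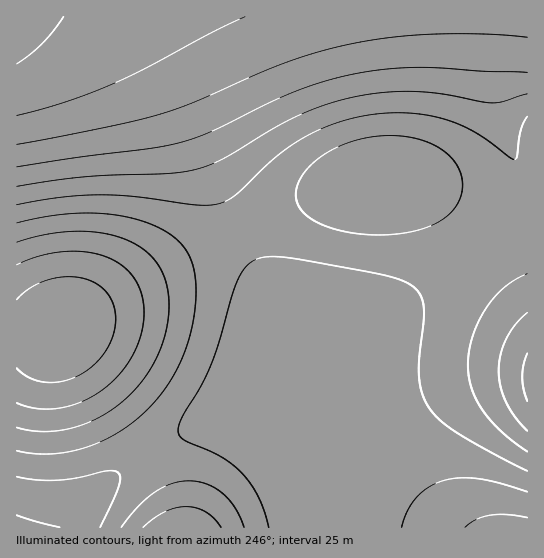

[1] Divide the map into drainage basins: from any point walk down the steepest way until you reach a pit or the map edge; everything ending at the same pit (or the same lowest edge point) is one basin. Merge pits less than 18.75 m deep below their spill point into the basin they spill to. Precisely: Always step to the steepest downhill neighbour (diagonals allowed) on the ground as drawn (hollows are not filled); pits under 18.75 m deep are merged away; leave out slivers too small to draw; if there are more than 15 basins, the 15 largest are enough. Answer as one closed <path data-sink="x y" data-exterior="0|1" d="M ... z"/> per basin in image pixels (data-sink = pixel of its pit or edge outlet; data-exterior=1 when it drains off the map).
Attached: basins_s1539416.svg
<path data-sink="511 527" data-exterior="1" d="M397 181l-28 2-31 6-37 12-42 18-77 38-68 38-36 22-15 14 10 19 63 84 20 31 16 34 6 29 350-1 0-216-49-66-32-36-24-18z"/><path data-sink="17 17" data-exterior="1" d="M527 16l-510 0-1 318 42-1 36-26 39-23 126-65 70-27 50-11 18 0 12 3 28 16 36 38 54 73z"/><path data-sink="17 527" data-exterior="1" d="M62 331l-8 4-38 0 0 192 161 1 0-9-4-16-17-38-20-31-63-84z"/>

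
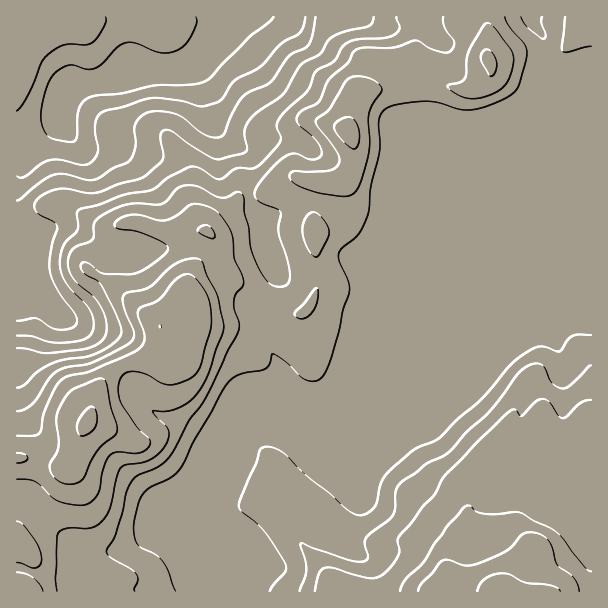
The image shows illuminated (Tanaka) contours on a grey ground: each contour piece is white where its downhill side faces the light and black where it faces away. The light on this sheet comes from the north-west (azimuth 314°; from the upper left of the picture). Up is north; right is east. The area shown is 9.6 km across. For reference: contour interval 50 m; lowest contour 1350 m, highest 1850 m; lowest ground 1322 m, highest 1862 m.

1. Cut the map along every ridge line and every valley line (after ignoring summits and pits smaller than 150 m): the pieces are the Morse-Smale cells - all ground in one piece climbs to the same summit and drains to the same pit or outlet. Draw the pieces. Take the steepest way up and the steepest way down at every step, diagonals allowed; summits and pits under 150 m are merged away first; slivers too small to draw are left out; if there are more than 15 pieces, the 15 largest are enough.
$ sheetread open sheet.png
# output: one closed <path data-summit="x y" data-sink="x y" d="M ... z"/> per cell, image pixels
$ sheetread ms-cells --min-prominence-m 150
<path data-summit="89 420" data-sink="234 17" d="M530 16l-296 0-5 11-19 18-15 17-7 5-18 5-39 0-32 12-25 1-8 8-5 9-1 17-4 7-17 18-6 2-17 0 0 85 12 12 4 14 0 27-6 4-10 0 1 304 209-1-10-27 0-31-6-17 2-13 18-42-2-9 4-11 17-17 50-20 18-10 4 0 13-10 63-148 119-121 15-6 13-14 6-9 4-14-13-13 3-20z"/><path data-summit="497 591" data-sink="234 17" d="M591 16l-61 1 14 22-3 20 13 13-4 14-6 9-13 14-15 6-119 121-63 148-13 10-4 0-18 10-50 20-17 17-4 11 2 9-18 42-2 13 6 17 0 31 11 28 365-1z"/><path data-summit="497 591" data-sink="234 17" d="M233 16l-216 0-1 128 17 2 6-2 17-18 4-7 1-17 5-9 8-8 25-1 32-12 39 0 18-5 7-5 15-17 19-18z"/><path data-summit="497 591" data-sink="234 17" d="M17 232l-1 55 10 1 6-4 0-27-4-14z"/>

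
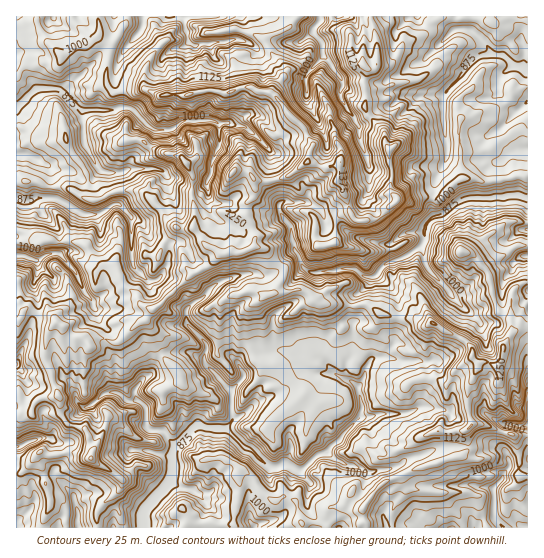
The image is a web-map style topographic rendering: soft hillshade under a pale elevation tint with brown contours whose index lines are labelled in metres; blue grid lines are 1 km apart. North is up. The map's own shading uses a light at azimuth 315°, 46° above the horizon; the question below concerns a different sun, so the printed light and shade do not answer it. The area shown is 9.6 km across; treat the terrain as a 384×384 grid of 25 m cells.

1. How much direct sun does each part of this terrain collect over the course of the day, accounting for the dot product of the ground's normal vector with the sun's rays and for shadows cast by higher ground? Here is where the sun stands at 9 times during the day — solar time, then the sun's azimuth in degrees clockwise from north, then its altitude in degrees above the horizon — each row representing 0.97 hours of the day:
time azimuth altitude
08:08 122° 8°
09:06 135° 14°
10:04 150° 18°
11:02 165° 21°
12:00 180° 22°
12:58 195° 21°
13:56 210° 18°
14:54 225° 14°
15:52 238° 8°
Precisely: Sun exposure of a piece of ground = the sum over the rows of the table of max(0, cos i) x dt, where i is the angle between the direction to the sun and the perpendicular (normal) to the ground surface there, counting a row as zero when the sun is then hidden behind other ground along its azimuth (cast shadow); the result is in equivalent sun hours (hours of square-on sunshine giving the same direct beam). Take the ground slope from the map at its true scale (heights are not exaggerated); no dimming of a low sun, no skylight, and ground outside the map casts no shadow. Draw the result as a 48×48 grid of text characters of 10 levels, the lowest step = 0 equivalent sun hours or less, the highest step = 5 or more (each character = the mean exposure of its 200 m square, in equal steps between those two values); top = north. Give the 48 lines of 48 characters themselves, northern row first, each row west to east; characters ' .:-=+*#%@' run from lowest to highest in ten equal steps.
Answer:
-==:+===----:  ..    .:---*#:: .--:=::-=*##+===+
==-::=-==-*-: .:===*#+--=##--+=::---::-++:-##+++
+++----+=+-..-+--=-: :*===: :==-:--:-++=.-==*#++
===+=+**==..:=.    ..:.-.  ::-=---=-+++.=**+=+*+
=+++*##==-::-.      .   . := :+*=-+++=:-+*=.:==+
+##%%*-==---.            =+   -+*%#+::=**=:-+=:-
*+***+===-=-         :. .=-..:.-===+*###=.:==---
*=: :+*##%%@%+*+#@@#%%%#-:. ::..-===-=--.:++--++
=---:-***==*%@@@@@@@@@%#*:  ::.:==-.-.-----:-=*=
--==-::     +#%+=:=**+-=+*. .:..-: . .-=-====+-:
=-===--: .:          .+-=**: ::..:   -=--=+++=-=
====+=-+=---    -:.:.  **==: :.:::: -+=--===--++
*#***-:++#%#+:  .:...  .++=--::::==*#+==-====++=
.:+*++:=###*#@@+-=....-. ::=..--:-++**+=:===+=--
...-=+=:=+-:.-#%+=::==:. .#@**++::==-:--:::--:::
+=-::.-:   .:::-*-:+%*+=#@###==-:::-.-=-:+#*+*%%
%%@%%=::-+*=:::=-.-##+*#%%#*+#*-:.-.:--:*@%%%#**
--: :#%#%+***:.=-::+==#++--=#*#=.:-*%+#%#-...  .
  :-  :=. :##+.:=--=-==+=**--++- .#@%@+=.       
   .-   :-..=+-.---=++=-.-+===#@@@@@%*-      :+*
=-:.:. .:--::=#%#----=-=+=+=-:-*%@@*.:--:  .=+- 
@#%@%#=:::--.-+-++-:--=---++=*#-..--#+---..:-::+
:+= :--::--====-=*+*#%%#=.-@@@@@@%%*: :-+#*-:=*=
  :=.=+===:++*==:=%@@@#*+--+*+-=##:   :##@#*:-. 
-- -=.+++=: =--=#@%*=::=-+     ...:-:..:*##+=- .
=.:.-:-*++-...:#@*-. :-:-:-. -*#.  -=-..-++++::+
: :..-.+===- .%%#:.=#*+#@@*+---.  ..-=:..:-=*-=-
-=- :--:===+=#++-=*##*%%#-+%#####=-:-::.  :==-=-
++=-::-.----**%*#%##*%%*+%@%%%*++*#*+-:.   :+*--
*+=**-..-==##=:.-###*##*##**#**++**#*#%%-   ..-+
*==+++=-++#****#+-#***++++++++++***+*#%%%#. :.=+
+=++++*#*#***+==*+=+#*======+++++**++****=-. =++
+*+=**+*#**#%*-::-#+=*+====+=*++*=------:-*--=++
.=+=****####+++=-.-#+=+++=====*#+=-:.:::=*+#*++*
:-+=-++*#%%=.:=+=-.-+.++++===-:-=====**++++*+*+*
=:-=-+*=.:-=#*#%#+-:-+#*=======-=+++****+****#**
==##*:-    .+++%@@#+=#=--=++=+++=*###*++*++*#@=+
+*+#+: :=-+*-%%*##%#=::-=++=++##==--:::.:==:=#%*
%@###+:.=*-:-***==++====+*==***: :--:. :..+#+  .
%+=+#*+:+*%=..+=:   -#%*=+++*#-.:----=*@%%%#%@#+
. . ::-=++=+**=:..  .:+##++#%=.==-=-*%#+==+=-+#*
-+###+++::   :=++-==. :+%#%+  +%#+*#+-::=**++=++
+#*+*%@@*..*#+==+#*+=-.. .-.-.  -+-::+*%#%%%##--
**==*###%#++#*=+%##*++-... -+=:...:+**#######-=*
*+*=-**++*@%+=:.-+=++++:-:-.:===:-#***+=--:.-=**
*++=+=+-+##*=-...:=-=+*+++=---==:**+#####***=+*+
*==*+==+*+===--+-.:=+**##+--++++*+++*+***+**=++*
+=+*+=+++*====*++=====*=-===++#++==+++**#*++:+**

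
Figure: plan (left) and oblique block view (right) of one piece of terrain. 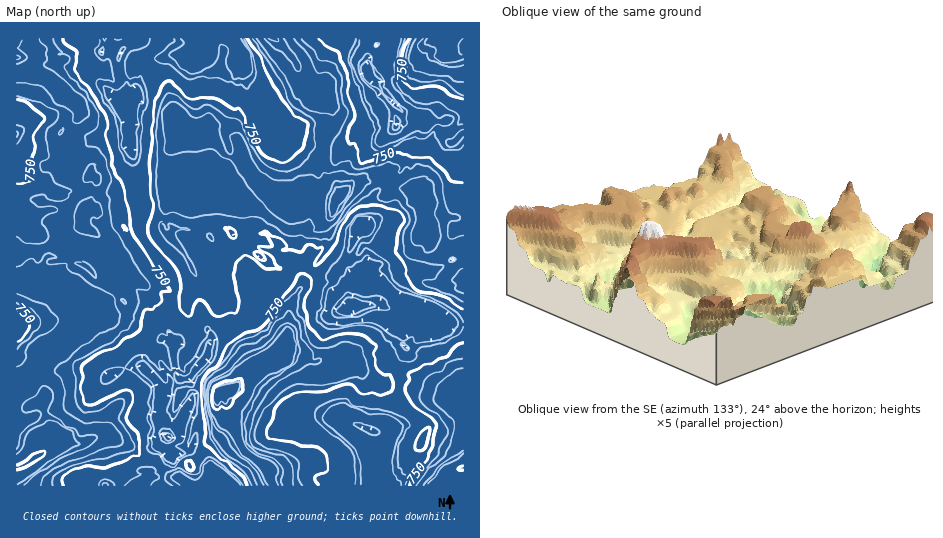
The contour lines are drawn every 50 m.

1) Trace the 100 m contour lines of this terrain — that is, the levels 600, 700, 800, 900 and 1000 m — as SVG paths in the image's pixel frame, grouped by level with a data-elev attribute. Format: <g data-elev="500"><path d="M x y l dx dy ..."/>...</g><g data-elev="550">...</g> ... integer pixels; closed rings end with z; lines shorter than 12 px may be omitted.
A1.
<g data-elev="600"><path d="M166 444l-4-3-2-7 2-4 9 1 5 7-5 5z"/><path d="M376 435l-20-8-3-3 9-1 14 5 4 4-1 2z"/><path d="M339 318l-6-3-1-5 15-17 17 4 19 1 4 2 4 8-2 2-19 2-16 5z"/><path d="M391 134l-3-2 2-15-5-13-23-25-3-7 0-9 8-8 4 1 5 15 8 8 0 8 19 20 4 6 1 10-1 2-10 9z"/><path d="M375 48l0-4 3-1 0 3z"/></g><g data-elev="700"><path d="M99 485l1-4 5-2 7 2 2 4"/><path d="M124 485l16-10 1-1-3-3 1-2 8-3 8 2 4 8 0 3-7 3-2 3"/><path d="M173 485l-7-5 2-7 11-5 13 7 6 0 2-2 1-6 2-5 4-4 3-1 17 11 12 12 4 5"/><path d="M355 485l-1-23-3-10-7-9-22-17-5-6-2-6 1-4 9-6 18-6 4 0 7 7 13 3 14 1 18 6 5 2 5 5 1 5-4 4-7 13-3 12 2 12 2 1 3 5 5 2-3 9"/><path d="M169 466l-4-2-6-8-9-5-2-3 1-5 0-7 3-7-5-12 3-7-2-7 3-10 0-5-6-6-19-16 10-10 8-1 3 1 13 14 0-8 1-2 11 10-1-11-4-10-3-5-5-1-2-3 3-6 7 1 0-4 2-1 12 6 3 4 0 5-5 5-1 7 2 12 5 3 1-6 8-8 7-15 6-6 1-3-3-5 1-2 2-1 7 8 3 6-2 17-18 20-5 10-15 2-4 12 0 11 18-22 3 0 2 2 1 21-6 12-4 17 1 2 7-12 1 3 0 14-3 5-12 5-7 7z"/><path d="M104 384l-3-1-1-4 4-8 9-4 10 1-1 3-6 8-7 4z"/><path d="M463 327l-4 7-17 10-22 3-4 5 0 6-4 3-5 1-7-2-9-18-13-12-6-3-12-1-31 3-12-7-1-2 1-7 4-6-1-7 7-16-1-7 6-12 10-9 5-30 7-9 4-3 12-1 9 2 4 3-3 10-6 9-6 5-7 2-4 5-1 5 4 1 7-7 17 10 4 5 5 16 3 3 10 7 35 14 17 11 5 8"/><path d="M463 145l-5 5-12 1-5-4-7-14-9 6-11-2-31 14-5 1-4-3-3-4 5-15-2-9-5-5-9-21-1-9-3-5-7-20 6-22"/><path d="M17 124l5 2 2 4-3 8-4 6"/><path d="M150 39l-3 6-18 8-4 7 1 12 4 7 10-3 3 3 3 7 2 13-1 8-4 4-1 3 1 13-3 31-3 7-4 1-8-5-5-10-5-34-14-20-4-11-1-3 3-3 10-1 5 3-4-20-2-3-6 1-7-7 4-9 0-5"/><path d="M244 39l10 18 2 13-2 8-8 11-4-4-6 0-18-7-14-2-10 3-6 0-19-15-13-3-1-4 19-16 0-2"/><path d="M405 39l-5 12-2 12 1 12-4 6 2 5 11 11 8 5 10 2 12-1 6 2 13 9 2 11 4-1"/></g><g data-elev="800"><path d="M53 485l3-9 12-9 45-13 17-2 4-3 1-6-16-24 5-13 0-6-6-1-22 13-8 1-5 0-6-10-2-25-2-12 4-5 24-14 11-5 10-11 5-2 6-5 1-9 5-14-3-10 11-1 3-3-2-5-10-15-11-18-15-24-5-32 4-13-5-21-9-10-11-4 0-10 9-7 3-3 0-12-11-20-21-22-2-4 4-5 1-4-5-4-5 0 3-1 0-2-7-8-2-4"/><path d="M302 485l-3-8 0-14-2-4-12-7-22-5-7-6-1-10 4-14 6-7 14-15 13-10 6-1 13 2 13-1 12-2 12-5 14 1 4-3 2-5-6-22-5-5-7-2-7 0-10 6-8 1-7-1-5-4-7-10-3-14-5-8 0-17 4-6-1-2-10 8-7 7-5 10-14 18-6 4-13 4-9 5-16 22-10 7-7 9-1 15 7 43 12 16 21 15 8 15"/><path d="M463 359l-14 3-8 8-13 6-5 6-3 14 1 5 5 6 13 10 7 8 2 6-12 25-15 18-8 11"/><path d="M17 303l19 10 3 4 2 6-1 4-11 11-12 12"/><path d="M195 277l1 0 0-3-3-10-18-32 5-3 9 1-9-2-9-3-3 0 1 4-2 0-4-6-3 0-1 5 2 5 21 23z"/><path d="M451 262l-2-2 2-2 4 0 0 2z"/><path d="M211 242l2-2 0-3-3-3-3 0 0 4z"/><path d="M463 237l-10 2-4-2-1-9 1-5 3-2 7-1 1-3-2-3-9-2-2-2-8-34-8-8-13-3-7 4-5-2-7 7-1-1 1-6-10-5-31 7-4-2-4-7-8 2-6 3-3-2-3-7 2-10 14-26 2-7-6-17 0-19-7-13-15-3-6-11-11-11"/><path d="M17 95l22 7 18 10 1 8-10 10-3 5 3 23-8 4-1 4 3 5 8 2 6 10 16 7-3 4-2 4-5 3-11-1-9-5-8 2-3 3 7 7 15 0 4 3-1 2-11 4-4 5 0 3 6 5 1 3 1 5-2 3-6 3-6 1-11-3-7-4"/><path d="M252 39l29 43 11 24 20 12 3 3-1 26-5 6-2 7-13 9-9 3-9-2-11-5-7-7-14-31-5-6-11-4-18-11-4 0-10 4-3-1-18-15-7-1-4 4-3 8-4 29 1 12-2 38 4 24 1 3 4 3 9-1 16 5 27-4 26 4 12-2 15 6 11 10 5 3 15 1 6 2 19 1 4 1 10-17 13-17 9-8 17-10 1 2-3 6 1 3 8 3 7-3 4 1 11 15 2 7-6 8-2 12 2 9 2 5 4 3 16 3 7 3 10 1-7 12-11 2-2 2 9 6 24 10 7 4"/><path d="M412 39l-7 17 3 21 12 5 22-2 15 12 6 3"/></g><g data-elev="900"><path d="M23 485l11-9 25-16 31-15 6-5 1-4-3-1-14 1-5-7-9-4-18-12 0-3 4-10 1-6-4-6-6-3-7 9-9 6-4 5 0 5 2 2 11-2 4 2 1 2-3 6-9 5-6 7-4 14-2 4"/><path d="M283 485l-2-3 2-8-2-8-7-7-16-6-7-5-5-7-1-14 3-12 14-28 6-7 22-12 7-7 3-11-3-11-1-9-3-4-6-3-6 3-17 19-20 9-17 18-17 9-3 8 3 22 6 16 2 4 7 5 11 17 20 17 8 15"/><path d="M463 451l-25 17-15 17"/><path d="M328 221l2 0 5-3 16-22 3-10-1-5-17 0-4 3-5 12-1 9z"/><path d="M17 64l10-6-1-3-8-7 4-9"/><path d="M265 39l6 6 15 11 11 14 3 2 1-4-1-6-17-23"/><path d="M422 39l-3 9 2 3 6 3 3 7 19 7 14-3"/></g><g data-elev="1000"><path d="M17 470l21-10 6-5 1-3-2-1-7 2-19 12"/><path d="M216 410l2 0 4-4 3 2 4 0 4-9 10-7 1-8-2-6-19 4-10 5-2 5 0 8 2 6z"/></g>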